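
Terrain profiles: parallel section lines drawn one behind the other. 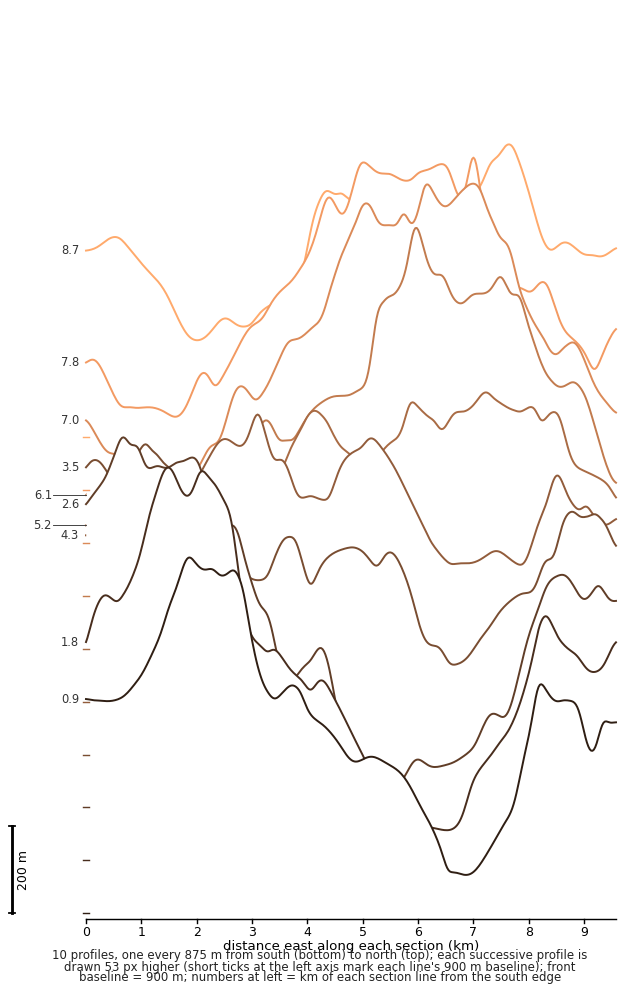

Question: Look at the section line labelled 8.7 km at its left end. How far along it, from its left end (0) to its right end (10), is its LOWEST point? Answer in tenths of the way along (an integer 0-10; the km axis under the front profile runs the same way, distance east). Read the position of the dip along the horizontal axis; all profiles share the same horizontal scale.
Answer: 2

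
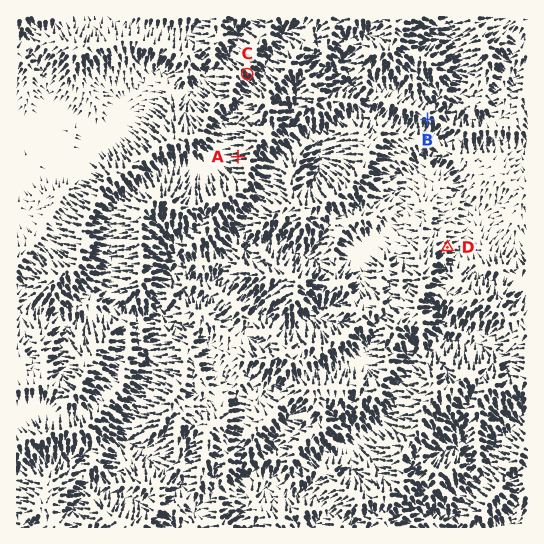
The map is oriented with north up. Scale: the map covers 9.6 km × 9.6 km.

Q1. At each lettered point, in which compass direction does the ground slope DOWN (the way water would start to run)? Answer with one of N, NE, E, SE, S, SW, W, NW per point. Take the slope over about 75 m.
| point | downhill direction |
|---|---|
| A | W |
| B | S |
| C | SE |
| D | E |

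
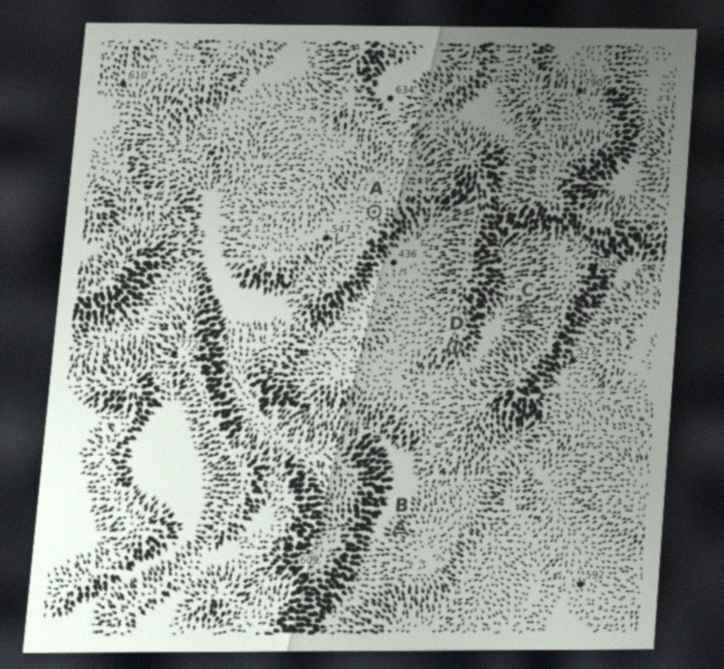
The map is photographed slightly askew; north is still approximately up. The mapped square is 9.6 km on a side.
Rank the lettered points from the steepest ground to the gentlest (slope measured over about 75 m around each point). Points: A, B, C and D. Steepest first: C B D A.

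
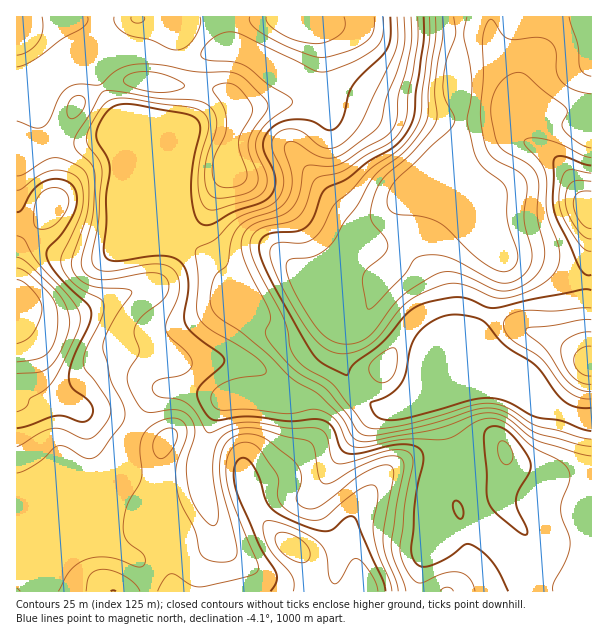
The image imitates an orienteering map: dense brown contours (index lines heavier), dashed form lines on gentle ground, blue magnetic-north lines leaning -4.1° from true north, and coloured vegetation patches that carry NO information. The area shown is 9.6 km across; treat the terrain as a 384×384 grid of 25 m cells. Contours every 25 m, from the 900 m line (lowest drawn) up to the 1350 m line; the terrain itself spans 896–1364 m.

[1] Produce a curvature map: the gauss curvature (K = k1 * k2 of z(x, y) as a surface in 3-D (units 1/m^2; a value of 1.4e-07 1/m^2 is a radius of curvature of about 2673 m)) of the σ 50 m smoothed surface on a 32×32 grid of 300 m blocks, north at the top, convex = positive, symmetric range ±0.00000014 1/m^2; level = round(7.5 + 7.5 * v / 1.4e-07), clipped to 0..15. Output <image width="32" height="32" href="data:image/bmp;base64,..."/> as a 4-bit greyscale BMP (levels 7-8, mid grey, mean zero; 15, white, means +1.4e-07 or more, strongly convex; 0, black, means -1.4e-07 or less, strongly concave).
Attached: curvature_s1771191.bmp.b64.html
<image width="32" height="32" href="data:image/bmp;base64,Qk12AgAAAAAAAHYAAAAoAAAAIAAAACAAAAABAAQAAAAAAAACAAATCwAAEwsAABAAAAAAAAAAAAAAABEREQAiIiIAMzMzAERERABVVVUAZmZmAHd3dwCIiIgAmZmZAKqqqgC7u7sAzMzMAN3d3QDu7u4A////AHd3nGWHd4d1V46xDKd3d4h4doeZZ3iHZWd2erhXd3iHeHd3d3d4d/90dXqpZ4eId4iHh4iJZ3R7Q4V3eHeHiHeIiHeJh5dwTceHeIeHd3eId4h3d2iXt4l3iIiHh3eHd3d3d4VIadh4dmrZd3hnd4eHh2d4WWnod3QF/SaInTZ1aad4avoD+1a7S4YDVs83eJdapyPdFGd4jHzLd2v7uViHaKh4UK5nmTWFd4hyAIcyhVd4iYR5h2SVZpV4d3eHW4dYd3eIhnl4lhj4eIh3qK+KmZd3iHeHd1Z4dZiIdnNbiJd4h2d4ZnaLvXSIiF2VeImGVodmmXmYd3d6p3YJl3erhDNpt4l4iYiIdoipSFZ2x3y3jNZ3Z4mHeHh2d8+FZSZIqodTdlioZ3h3dmiKlmM1Z3qHdWRdx3Z4d3d4eIdyNodWeHZVamV3doh3eHd1f0/9eYh2VXlVeHaod3h3dc9N+Xl4dozdhnhXuIiHiaiKpEZyeHavyXQ2Z4d4d2ijJoY0dnh3iSnYfZaWeHaIZGx3McmHjZIY+3uW3FV3h3Z6iH+fx3yEtxRYh4tSZpd3d3hvAIuEF6dWd3d2e4iZh3d3ZVP/hVqYiGZ3d4mIZ3eJZ3d2VkWXV3hnd2d6iHeIiLd3d2iZmYeJiIqYhWd3iIeHaVT1mVQouniLmIZneId4"/>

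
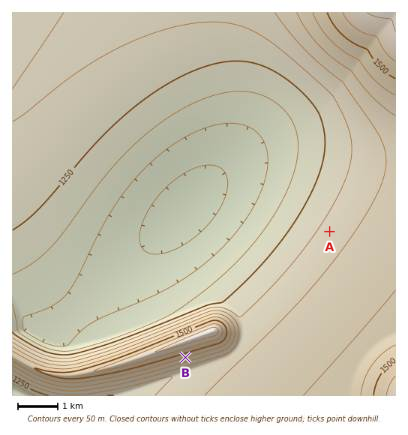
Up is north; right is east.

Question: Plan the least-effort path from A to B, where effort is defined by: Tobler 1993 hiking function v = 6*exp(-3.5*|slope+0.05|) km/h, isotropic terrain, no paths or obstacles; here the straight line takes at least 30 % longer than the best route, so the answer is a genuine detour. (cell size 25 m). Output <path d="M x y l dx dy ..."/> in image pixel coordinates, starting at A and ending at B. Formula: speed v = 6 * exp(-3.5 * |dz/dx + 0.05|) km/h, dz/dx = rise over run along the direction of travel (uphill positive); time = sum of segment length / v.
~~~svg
<path d="M330 232l-22 42-78 78-10 6-34 0"/>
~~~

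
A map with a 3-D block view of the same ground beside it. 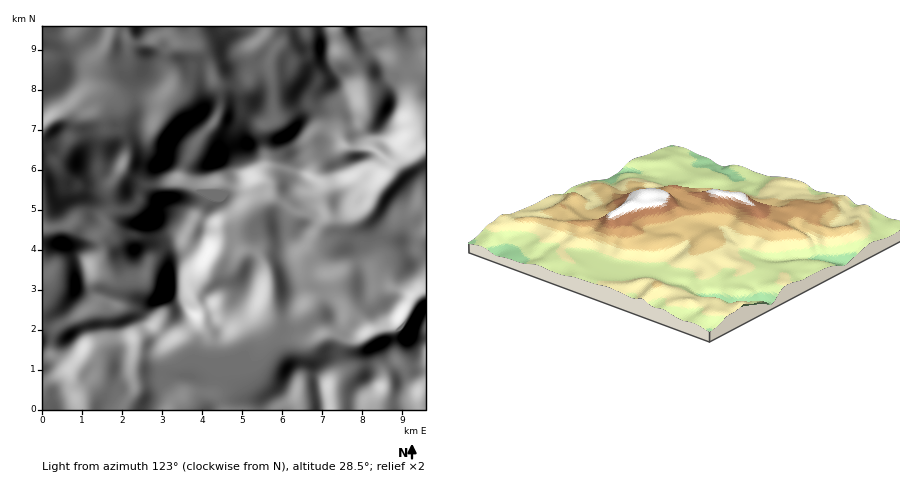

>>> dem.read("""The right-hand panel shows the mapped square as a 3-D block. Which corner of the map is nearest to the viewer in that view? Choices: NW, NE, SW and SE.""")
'SE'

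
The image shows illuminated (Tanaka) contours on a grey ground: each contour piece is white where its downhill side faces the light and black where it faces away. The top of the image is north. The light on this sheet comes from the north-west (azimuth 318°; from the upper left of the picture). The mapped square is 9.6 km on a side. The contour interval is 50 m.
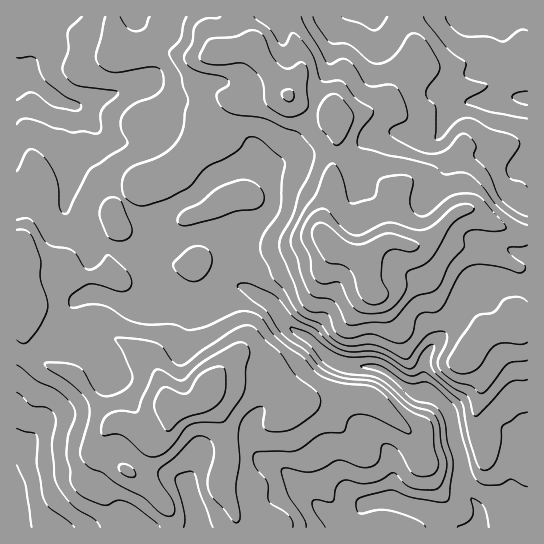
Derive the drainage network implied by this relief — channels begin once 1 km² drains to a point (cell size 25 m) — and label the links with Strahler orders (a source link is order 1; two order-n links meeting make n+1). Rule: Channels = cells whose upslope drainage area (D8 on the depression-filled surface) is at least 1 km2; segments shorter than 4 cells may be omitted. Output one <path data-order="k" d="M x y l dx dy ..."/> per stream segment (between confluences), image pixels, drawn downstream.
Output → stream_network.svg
<path data-order="1" d="M73 527l-15 0"/><path data-order="3" d="M479 527l6 0"/><path data-order="2" d="M367 503l3 0 1-1 6 0 1-1 15 0"/><path data-order="2" d="M393 501l9 2 1 2 3 0 1 1 3 0 1 1 4 0 6 3 8 1 10 6 8 6 10 4 22 0"/><path data-order="1" d="M349 490l13 13 5 0"/><path data-order="1" d="M193 470l-4 9 0 14 5 13 1 9 2 2 0 10"/><path data-order="1" d="M390 454l1 1 0 6 2 1 0 39"/><path data-order="1" d="M27 442l-5 5-3 7-2 3 0 70"/><path data-order="1" d="M251 422l-2 7 0 12 4 8 14 14 7 2 7 4 46 46 11 6 11 0 4-3 14-15"/><path data-order="1" d="M517 410l6 7 3 5 0 19-11 10-2 7 0 8-2 1 0 23 4 7 2 8 1 1 0 13-1 2 0 6-2 0"/><path data-order="3" d="M437 399l9 8 5 7 0 7 2 1 1 15 3 5 0 4 4 9 0 7 1 1 0 19 5 12 8 8 4 7 0 18"/><path data-order="1" d="M102 369l-4-8-12-12-15-4-5-3-7-8 0-8 3-5 8-12 4-4 0-2 4-4 9-4 15 0 27 11 21 0 5-4 18 0 5-3"/><path data-order="2" d="M431 347l-2 3-4 9 0 28 12 12"/><path data-order="1" d="M423 318l8 13 0 16"/><path data-order="2" d="M178 299l27 0 6-2 14-10 4 0 1-1 8 0"/><path data-order="1" d="M465 299l0 3-3 4-3 9-5 8-21 22-2 2"/><path data-order="2" d="M238 286l4 0 3 1 16 11 6 3 11 10 7 11 8 8 16 8 20 20 4 3 5 1 4 3 4 0 1 1 24 0 6 3 2 0 12 6 16 14 6 2 2 0 6 6 16 2"/><path data-order="1" d="M66 210l0-11 4-9 1-11 2-1 0-72"/><path data-order="1" d="M190 198l-11 4-8 5-20 19 0 7-9 18 0 11 1 1 0 3 4 5 4 8 0 3 4 8 3 3 0 2 1 2 12 0 3 2 4 0"/><path data-order="1" d="M441 182l5-13 12-12 27 0 16 8 20 0 1-2 5 0 0-2"/><path data-order="1" d="M355 178l0-3-2-5 0-15 20-20 2-1 7 0 1-1 19 0 20 8 11 0 8-7 2-9 6-10 10-10 3-2 3 0 1-1 25 0 6-3 4 0 1-1 25 0"/><path data-order="1" d="M274 167l0 35-1 1 0 4-2 3-12 12-18 8-10 9 0 6-1 1 0 32 8 8"/><path data-order="1" d="M118 142l-3 0-5-3-35-33-2 0"/><path data-order="3" d="M71 105l-6-2-8-4-8-8-4-1-12-11-6-2-6 0-2-2-2 0 0-2"/><path data-order="2" d="M142 83l-11 3-16 8-4 0-1 1-4 0-1 2-7 1-13 7-14 0"/><path data-order="1" d="M153 83l-11 0"/><path data-order="1" d="M479 71l3 0 7-4 9-9 1-3 0-4 2-1 0-23 1-1 0-9"/><path data-order="1" d="M339 21l4-4 30 0"/><path data-order="1" d="M477 17l25 0"/>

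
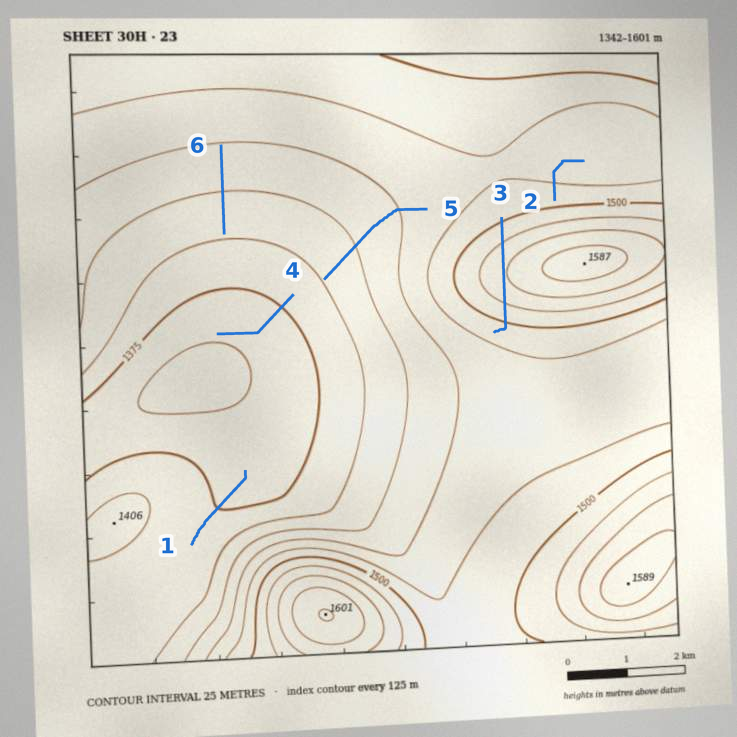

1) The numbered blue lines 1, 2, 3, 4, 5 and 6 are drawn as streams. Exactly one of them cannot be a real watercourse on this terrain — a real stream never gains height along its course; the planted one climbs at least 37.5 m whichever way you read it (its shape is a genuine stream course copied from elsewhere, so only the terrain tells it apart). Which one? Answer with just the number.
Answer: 3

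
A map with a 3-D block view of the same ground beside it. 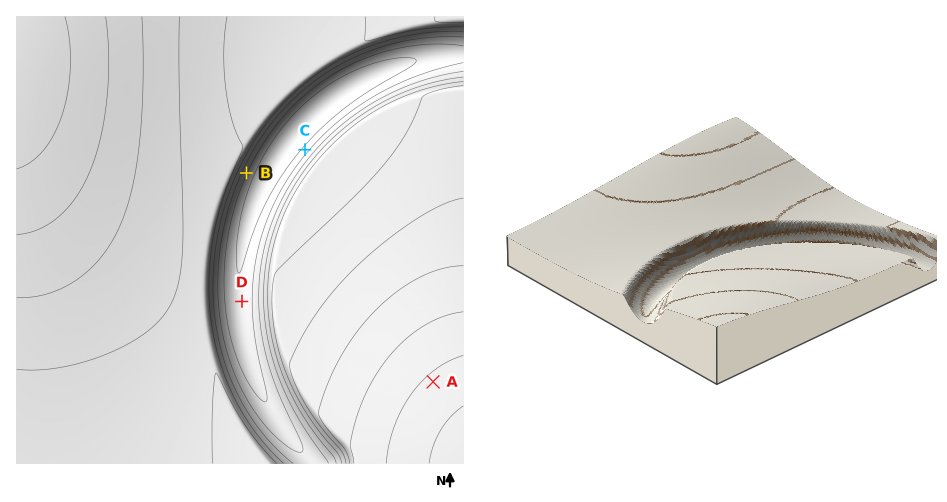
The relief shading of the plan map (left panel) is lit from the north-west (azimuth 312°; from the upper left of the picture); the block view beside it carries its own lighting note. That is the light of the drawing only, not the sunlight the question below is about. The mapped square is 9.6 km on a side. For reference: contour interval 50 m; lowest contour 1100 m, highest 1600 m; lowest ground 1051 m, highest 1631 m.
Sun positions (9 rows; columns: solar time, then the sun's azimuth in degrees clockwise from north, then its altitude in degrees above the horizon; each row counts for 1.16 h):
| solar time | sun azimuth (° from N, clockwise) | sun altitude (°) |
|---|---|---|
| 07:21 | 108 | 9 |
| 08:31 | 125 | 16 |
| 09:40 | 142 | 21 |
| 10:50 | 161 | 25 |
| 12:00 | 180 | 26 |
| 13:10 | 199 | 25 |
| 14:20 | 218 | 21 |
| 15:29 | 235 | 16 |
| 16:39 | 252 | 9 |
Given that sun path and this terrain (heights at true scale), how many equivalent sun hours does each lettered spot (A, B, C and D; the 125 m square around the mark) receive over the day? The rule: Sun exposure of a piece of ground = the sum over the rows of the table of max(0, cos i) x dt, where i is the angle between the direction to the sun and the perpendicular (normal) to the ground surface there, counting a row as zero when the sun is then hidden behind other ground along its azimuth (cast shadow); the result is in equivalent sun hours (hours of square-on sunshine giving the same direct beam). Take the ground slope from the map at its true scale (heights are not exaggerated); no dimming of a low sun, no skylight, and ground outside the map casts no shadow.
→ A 3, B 4.2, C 1.9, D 2.8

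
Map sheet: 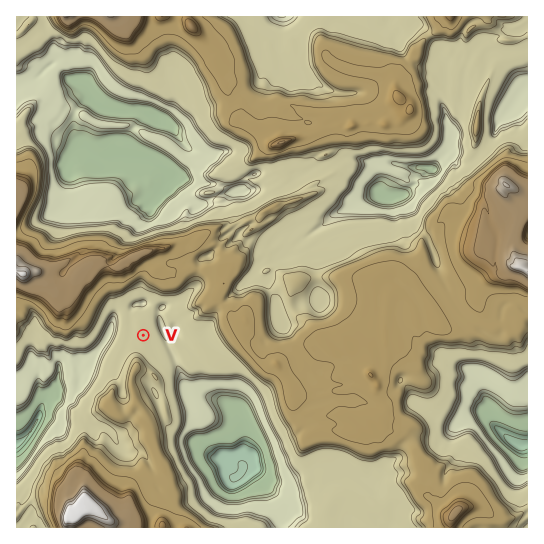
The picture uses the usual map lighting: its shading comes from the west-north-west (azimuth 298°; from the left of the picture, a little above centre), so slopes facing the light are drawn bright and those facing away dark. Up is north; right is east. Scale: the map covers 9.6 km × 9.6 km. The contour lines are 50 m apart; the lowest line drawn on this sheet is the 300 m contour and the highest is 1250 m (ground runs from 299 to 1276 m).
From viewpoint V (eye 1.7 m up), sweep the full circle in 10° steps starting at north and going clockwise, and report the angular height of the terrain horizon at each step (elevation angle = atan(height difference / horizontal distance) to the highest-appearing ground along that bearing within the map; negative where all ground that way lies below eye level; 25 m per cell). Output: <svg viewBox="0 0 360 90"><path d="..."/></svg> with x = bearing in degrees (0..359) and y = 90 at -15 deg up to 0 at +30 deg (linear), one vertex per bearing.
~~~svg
<svg viewBox="0 0 360 90"><path d="M0 36l10 5 10 1 10 1 10 6 10 0 10-3 10 3 10-1 10 1 10 2 10 2 10 2 10 5 10 0 10 0 10-6 10-3 10-6 10-9 10 4 10 8 10 12 10 1 10 0 10 0 10-1 10-10 10-5 10-8 10-2 10 0 10 0 10 1 10-3 10 1"/></svg>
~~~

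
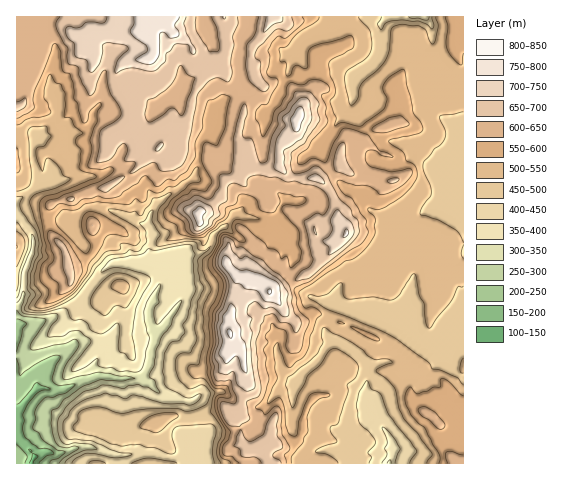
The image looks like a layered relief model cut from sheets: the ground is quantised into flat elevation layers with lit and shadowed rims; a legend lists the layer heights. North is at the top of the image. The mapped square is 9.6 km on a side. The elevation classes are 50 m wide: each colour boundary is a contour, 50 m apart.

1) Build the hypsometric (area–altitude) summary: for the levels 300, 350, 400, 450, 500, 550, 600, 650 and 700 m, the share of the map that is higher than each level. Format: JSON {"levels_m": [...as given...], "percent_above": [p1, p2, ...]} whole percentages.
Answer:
{"levels_m": [300, 350, 400, 450, 500, 550, 600, 650, 700], "percent_above": [97, 95, 89, 83, 69, 47, 34, 18, 6]}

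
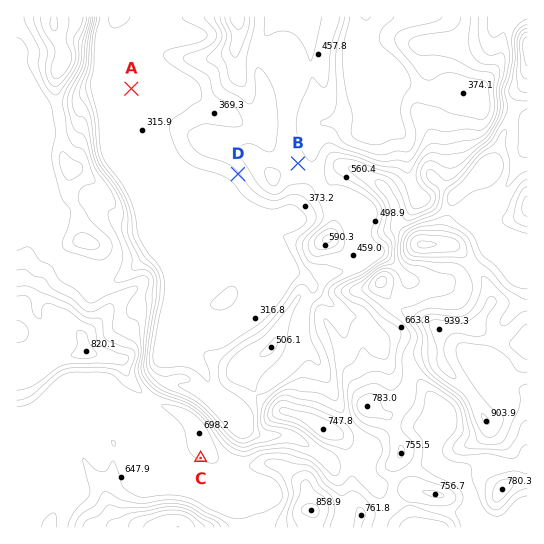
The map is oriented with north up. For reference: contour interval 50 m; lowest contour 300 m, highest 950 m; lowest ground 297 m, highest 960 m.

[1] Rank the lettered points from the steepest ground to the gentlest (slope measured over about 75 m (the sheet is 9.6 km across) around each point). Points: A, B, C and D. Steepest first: D C B A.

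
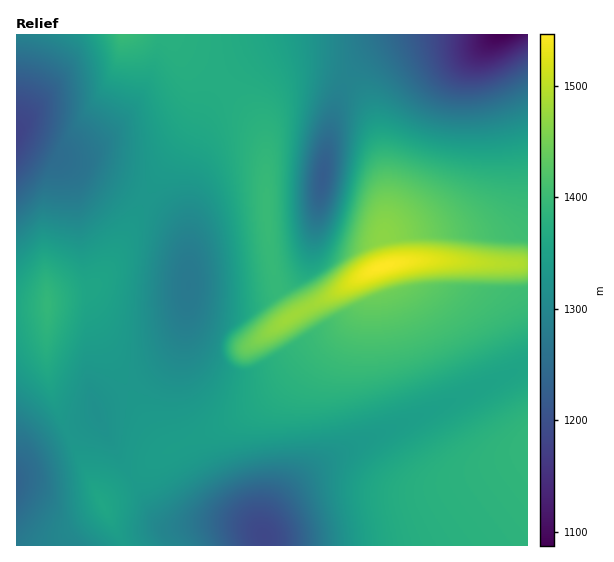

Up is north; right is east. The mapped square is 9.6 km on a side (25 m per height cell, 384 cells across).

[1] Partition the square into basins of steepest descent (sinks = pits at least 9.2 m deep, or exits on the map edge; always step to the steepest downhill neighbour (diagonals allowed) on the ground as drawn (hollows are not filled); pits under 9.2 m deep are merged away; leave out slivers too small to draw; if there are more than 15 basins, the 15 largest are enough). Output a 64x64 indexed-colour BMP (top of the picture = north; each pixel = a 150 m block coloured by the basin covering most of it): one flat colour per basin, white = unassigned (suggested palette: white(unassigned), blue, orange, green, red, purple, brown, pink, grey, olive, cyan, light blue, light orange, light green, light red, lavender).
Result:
<image width="64" height="64" href="data:image/bmp;base64,Qk12CAAAAAAAAHYAAAAoAAAAQAAAAEAAAAABAAQAAAAAAAAIAAATCwAAEwsAABAAAAAAAAAA////ALR3HwAOf/8ALKAsACgn1gC9Z5QAS1aMAMJ34wB/f38AIr28AM++FwDox64AeLv/AIrfmACWmP8A1bDFAGZmZmZmZmERERERERERERERERERERERERERERERERERZmZmZmZmYRERERERERERERERERERERERERERERERERFmZmZmZmYREREREREREREREREREREREREREREREREREWZmZmZmZhERERERERERERERERERERERERERERERERERZmZmZmZhERERERERERERERERERERERERERERERERERFmZmZmZmEREREREREREREREREREREREREREREREREREWZmZmZmdxERERERERERERERERERERERERERERERERERZmZmZmZ3cRERERERERERERERERERERERERERERERERFmZmZmZ3d3cREREREREREREREREREREREREREREREREWZmZmZnd3d3ERERERERERERERERERERERERERERERERZmZmZnd3d3dxERERERERERERERERERERERERERERERFmZmZmd3d3d3cREREREREREREREREREREREREREREREWZmZmd3d3d3dyIRERERERERERERERERERERERERERERZmZmZ3d3d3d3IiIRERERERERERERERERERERERERERFmZmZ3d3d3d3IiIiIhEREREREREREREREREREREREREWZmZnd3d3d3ciIiIiIhERERERERERERERERERERERERZmZnd3d3d3ciIiIiIiIhERERERERERERERERERERERFmZmd3d3d3ciIiIiIiIiIREREREREREREREREREREREWZmZ3d3d3dyIiIiIiIiIiIRERERERERERERERERERERZmZ3d3d3dyIiIiIiIiIiIiERERERERERERERERERERFmZnd3d3d3IiIiIiIiIiIiIhEREREREREREREREREREWZmd3d3d3IiIiIiIiIiIiIiIRERERERERERERERERERZmZ3d3d3ciIiIiIiIiIiIiIiERERERERERERERERERFmZnd3d3ciIiIiIiIiIiIiIiIhEREREREREREREREREWZmd3d3ciIiIiIiIiIiIiIiIiIRERERERERERERERERZmZ3d3dyIiIiIiIiIiIiIiIiIiERERERERERERERERFmZnd3dyIiIiIiIiIiIiIiIiIiIhEREREREREREREREWZmd3d3IiIiIiIiIiIiIiIiIiIiIRERERERERERERERZmZ3d3IiIiIiIiIiIiIiIiIiIiIiERERERERERERERFmZnd3ciIiIiIiIiIiIiIiIlUiIiIREREREREREREREUREIiIiIiIiIiIiIiIiIiIiVVUiIhERERERERERERERREREIiIiIiIiIiIiIiIiIiVVVVUiERERERERERERERFERERERCIiIiIiIiIiIiIiJVVVVVIREREREREREREREUREREREQiIiIiIiIiIiIiJVVVVVVVERERERERERERERRERERERCIiIiIiIiIiIiIlVVVVVVVVERERERERERERFEREREREQiIiIiIiIiIiIiVVVVVVVVVTMRERERETMzM0RERERERCIiIiIiIiIiIiJVVVVVVVVVMzMzMzMzMzMzREREREREQiIiIiIiIiIiIlVVVVVVVVUzMzMzMzMzMzNERERERERCIiIiIiIiIiIiVVVVVVVVVTMzMzMzMzMzM0REREREREQiIiIiIiIiIiJVVVVVVVVVMzMzMzMzMzMzREREREREREIiIiIiIiIiJVVVVVVVVVUzMzMzMzMzMzNEREREREREQiIiIiIiIiIlVVVVVVVVVTMzMzMzMzMzM0REREREREREIiIiIiIiIiVVVVVVVVVVMzMzMzMzMzMzREREREREREQiIiIiIiIiJVVVVVVVVVUzMzMzMzMzMzNEREREREREREIiIiIiIiIlVVVVVVVVVTMzMzMzMzMzM0REREREREREQiIiIiIiIiVVVVVVVVVVMzMzMzMzMzMzREREREREREREIiIiIiIiJVVVVVVVVVUzMzMzMzMzMzNERERERERERERCIiIiIiIlVVVVVVVVVTMzMzMzMzMzM0REREREREREREIiIiIiIiVVVVVVVVVVMzMzMzMzMzMzRERERERERERERCIiIiIiJVVVVVVVVVUzMzMzMzMzMzNEREREREREREREQiIiIiIlVVVVVVVVVTMzMzMzMzMzM0RERERERERERERCIiIiIiVVVVVVVVVTMzMzMzMzMzMzREREREREREREREQiIiIiJVVVVVVVVVMzMzMzMzMzMzNERERERERERERERCIiIiI1VVVVVVVVUzMzMzMzMzMzM0REREREREREREREQiIiIzVVVVVVVVUzMzMzMzMzMzMzRERERERERERERERCIiIzNVVVVVVVVTMzMzMzMzMzMzNEREREREREREREREIiIzM1VVVVVVVTMzMzMzMzMzMzM0REREREREREREREIiIzMzNVVVVVVTMzMzMzMzMzMzMzREREREREREREREQiIzMzMzVVVVVTMzMzMzMzMzMzMzNEREREREREREREQiIzMzMzMzMzMzMzMzMzMzMzMzMzM0RERERERERERERCMzMzMzMzMzMzMzMzMzMzMzMzMzMzRERERERERERERCMzMzMzMzMzMzMzMzMzMzMzMzMzMzNEREREREREREREMzMzMzMzMzMzMzMzMzMzMzMzMzMzM0REREREREREREMzMzMzMzMzMzMzMzMzMzMzMzMzMzMz"/>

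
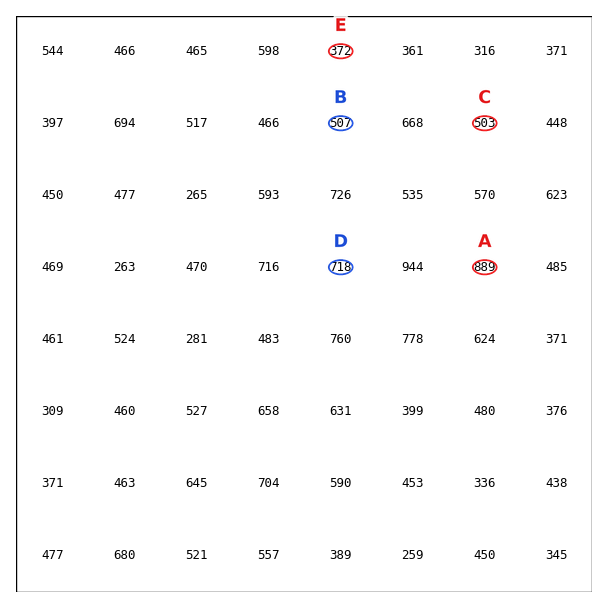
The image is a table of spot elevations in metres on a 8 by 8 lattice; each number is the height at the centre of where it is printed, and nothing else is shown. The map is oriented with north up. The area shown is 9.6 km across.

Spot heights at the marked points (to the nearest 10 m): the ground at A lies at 890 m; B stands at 510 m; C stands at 500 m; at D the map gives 720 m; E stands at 370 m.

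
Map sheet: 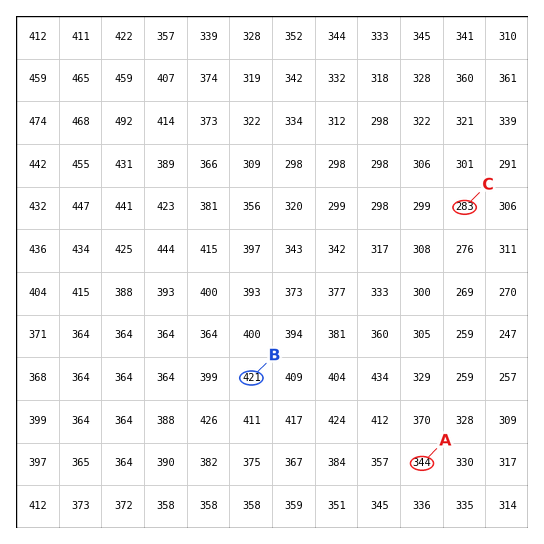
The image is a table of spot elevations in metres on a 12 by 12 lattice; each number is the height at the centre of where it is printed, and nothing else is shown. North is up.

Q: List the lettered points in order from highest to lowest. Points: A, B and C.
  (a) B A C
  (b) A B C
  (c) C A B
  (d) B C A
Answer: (a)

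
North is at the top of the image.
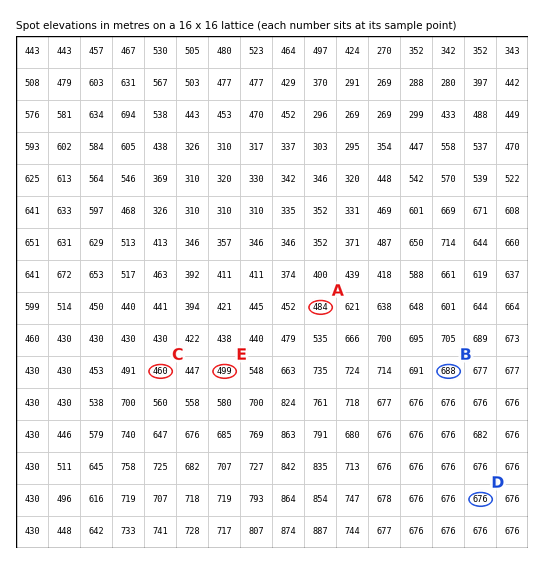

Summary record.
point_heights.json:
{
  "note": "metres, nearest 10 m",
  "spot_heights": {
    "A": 480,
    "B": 690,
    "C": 460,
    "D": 680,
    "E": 500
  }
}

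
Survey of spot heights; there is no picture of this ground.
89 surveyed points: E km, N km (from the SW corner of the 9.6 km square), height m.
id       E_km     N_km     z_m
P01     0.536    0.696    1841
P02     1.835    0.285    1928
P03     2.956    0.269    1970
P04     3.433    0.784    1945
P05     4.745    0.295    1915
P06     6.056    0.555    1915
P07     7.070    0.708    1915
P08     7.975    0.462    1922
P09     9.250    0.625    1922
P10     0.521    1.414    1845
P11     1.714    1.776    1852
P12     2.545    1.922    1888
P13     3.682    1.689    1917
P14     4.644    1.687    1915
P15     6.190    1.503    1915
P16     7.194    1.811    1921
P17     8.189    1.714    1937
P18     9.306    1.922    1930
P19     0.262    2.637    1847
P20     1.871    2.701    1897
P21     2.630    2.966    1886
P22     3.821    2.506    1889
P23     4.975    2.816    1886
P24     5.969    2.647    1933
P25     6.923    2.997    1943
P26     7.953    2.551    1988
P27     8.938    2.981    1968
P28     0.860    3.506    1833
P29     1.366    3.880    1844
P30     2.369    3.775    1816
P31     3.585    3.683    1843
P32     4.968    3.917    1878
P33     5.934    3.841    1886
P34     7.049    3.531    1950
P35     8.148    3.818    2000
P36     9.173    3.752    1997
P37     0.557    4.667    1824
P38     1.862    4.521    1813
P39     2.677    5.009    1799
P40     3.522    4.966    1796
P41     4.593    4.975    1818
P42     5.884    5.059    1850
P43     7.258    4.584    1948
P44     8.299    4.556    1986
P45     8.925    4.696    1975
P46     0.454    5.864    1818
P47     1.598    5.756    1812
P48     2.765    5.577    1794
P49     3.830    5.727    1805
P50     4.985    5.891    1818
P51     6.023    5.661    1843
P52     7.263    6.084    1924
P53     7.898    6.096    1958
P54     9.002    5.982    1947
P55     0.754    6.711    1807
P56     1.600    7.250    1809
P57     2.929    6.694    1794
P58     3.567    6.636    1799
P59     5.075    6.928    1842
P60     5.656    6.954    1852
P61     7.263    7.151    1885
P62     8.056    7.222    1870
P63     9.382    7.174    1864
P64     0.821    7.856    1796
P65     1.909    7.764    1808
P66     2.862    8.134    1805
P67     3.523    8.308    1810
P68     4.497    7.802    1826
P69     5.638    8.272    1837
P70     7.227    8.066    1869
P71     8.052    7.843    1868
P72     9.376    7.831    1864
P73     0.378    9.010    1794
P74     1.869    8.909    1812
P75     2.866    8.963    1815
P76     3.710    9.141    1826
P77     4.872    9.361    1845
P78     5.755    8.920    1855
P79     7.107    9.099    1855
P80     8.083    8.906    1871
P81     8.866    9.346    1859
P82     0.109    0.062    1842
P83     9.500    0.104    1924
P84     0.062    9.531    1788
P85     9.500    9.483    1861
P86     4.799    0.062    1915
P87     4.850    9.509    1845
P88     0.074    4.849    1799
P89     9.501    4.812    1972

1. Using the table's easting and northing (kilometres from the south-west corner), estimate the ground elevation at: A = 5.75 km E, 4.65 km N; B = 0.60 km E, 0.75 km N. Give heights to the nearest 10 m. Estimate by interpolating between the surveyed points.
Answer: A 1860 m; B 1840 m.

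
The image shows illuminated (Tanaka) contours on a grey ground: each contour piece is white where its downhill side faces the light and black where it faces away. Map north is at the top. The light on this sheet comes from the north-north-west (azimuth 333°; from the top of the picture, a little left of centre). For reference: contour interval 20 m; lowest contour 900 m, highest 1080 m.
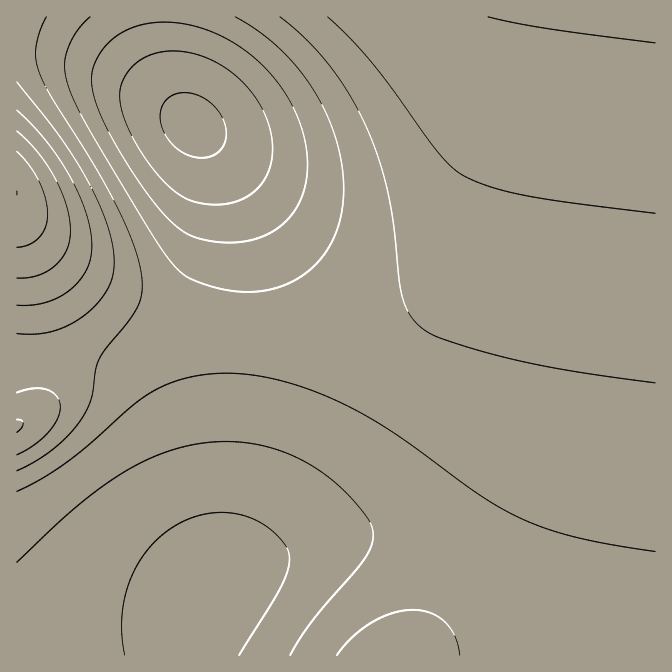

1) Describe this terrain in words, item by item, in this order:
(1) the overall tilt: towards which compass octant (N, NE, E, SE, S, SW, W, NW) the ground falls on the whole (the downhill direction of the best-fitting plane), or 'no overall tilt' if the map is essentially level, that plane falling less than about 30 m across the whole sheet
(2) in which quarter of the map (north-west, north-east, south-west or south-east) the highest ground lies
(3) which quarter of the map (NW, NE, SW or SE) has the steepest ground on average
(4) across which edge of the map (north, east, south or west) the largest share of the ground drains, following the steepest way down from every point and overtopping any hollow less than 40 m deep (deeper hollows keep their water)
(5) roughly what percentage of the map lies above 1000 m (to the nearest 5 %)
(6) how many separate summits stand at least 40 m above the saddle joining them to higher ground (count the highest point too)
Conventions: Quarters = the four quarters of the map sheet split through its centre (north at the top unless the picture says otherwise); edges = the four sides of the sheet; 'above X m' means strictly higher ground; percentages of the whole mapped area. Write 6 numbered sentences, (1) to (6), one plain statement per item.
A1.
(1) The general tilt is down to the south-west (the land rises towards the north-east).
(2) The highest point lies in the north-west quarter of the map.
(3) The steepest ground, on average, is in the north-west quarter.
(4) Most of the ground drains across the southern edge.
(5) Ground above 1000 m makes up about 15 % of the sheet.
(6) 2 summits rise at least 40 m above their surroundings.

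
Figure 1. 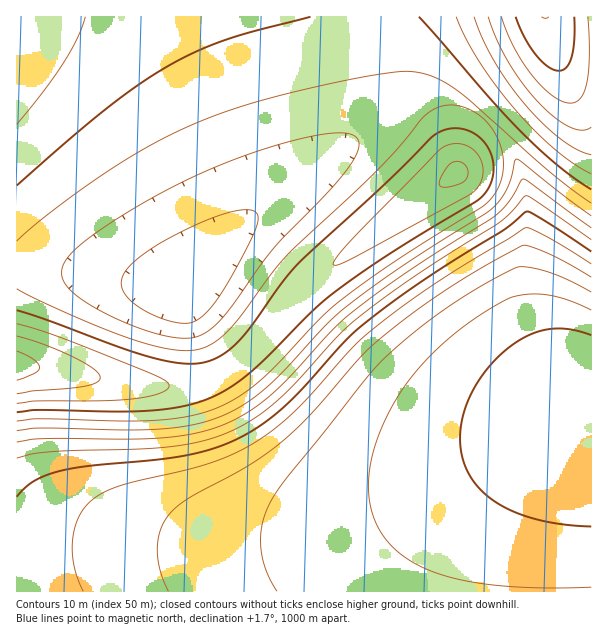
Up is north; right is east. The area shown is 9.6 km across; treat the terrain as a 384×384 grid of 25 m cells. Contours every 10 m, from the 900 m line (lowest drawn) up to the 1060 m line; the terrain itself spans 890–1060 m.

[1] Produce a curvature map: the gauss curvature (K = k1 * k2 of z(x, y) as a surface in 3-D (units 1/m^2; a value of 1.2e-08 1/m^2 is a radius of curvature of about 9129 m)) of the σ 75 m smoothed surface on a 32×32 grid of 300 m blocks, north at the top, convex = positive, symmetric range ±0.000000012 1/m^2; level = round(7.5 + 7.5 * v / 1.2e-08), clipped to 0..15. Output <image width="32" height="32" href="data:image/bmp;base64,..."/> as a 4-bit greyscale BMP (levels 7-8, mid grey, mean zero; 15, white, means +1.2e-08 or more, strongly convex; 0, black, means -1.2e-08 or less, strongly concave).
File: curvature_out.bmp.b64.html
<image width="32" height="32" href="data:image/bmp;base64,Qk12AgAAAAAAAHYAAAAoAAAAIAAAACAAAAABAAQAAAAAAAACAAATCwAAEwsAABAAAAAAAAAAAAAAABEREQAiIiIAMzMzAERERABVVVUAZmZmAHd3dwCIiIgAmZmZAKqqqgC7u7sAzMzMAN3d3QDu7u4A////AIiIiIiIiIiIiId3d3d3d3iIiIiIiIiIiId3d3d3d3eIiIiIiIiIiIh3d3d3d3eIiIiIiIiIiIh3d3d3d3d4iIiIiIiId3d3d3d3d3d3iIiIiIiId3d3d3d3d3d3eIiIiIiId3d3d3d3d3d3d4iIiIiIiHd3d3d3d3d3d3iIiIiIiIh3d3d3d3d3d3eIiIiIiIiIiIiIiHd3d3iIiIiIiIh3d4iIiJmId3d4iIiIiIiId3d3d3d4iId3iIiIiIiIiIiHd3d2ZniIeIiIiIiIiIiIiHd3d3Z3iHiIiIiIiIiIiHeIiImXd3d3iIiIiIiIiHd3iIiKmHd3d3iIiIiIiIh3d4iIiYiIiHd3iIiIiIiId3eIiIiId4iHd3iIiIiIiIiIiIiIh3d4h3d3eIiIiIiIiIiIiId3d4h3d3eId4h3iIiHd4iId3d3d3d3eHaHeHd3d3d4iHeIeId3d4mGd3h3d3d3d4iIiIiId3evpVeId3d3d3d3iIiIiIh4/5JniHd3d3d3d3iIiIiIeLlheIh3d3d3d3d3eIiIiHZ2JniId3d3d3d3d3d4iId2ZmeIiHd3d3d3d3d3d3d3d4h3iIh3d3d3d3d3d3d3eIh3eIiId3d3d3d3d3d3d3d3d3iIiHd3d3d3d3d3h3d3d3d4iIh3d3d3d3d3eIh3d3d3eIiI"/>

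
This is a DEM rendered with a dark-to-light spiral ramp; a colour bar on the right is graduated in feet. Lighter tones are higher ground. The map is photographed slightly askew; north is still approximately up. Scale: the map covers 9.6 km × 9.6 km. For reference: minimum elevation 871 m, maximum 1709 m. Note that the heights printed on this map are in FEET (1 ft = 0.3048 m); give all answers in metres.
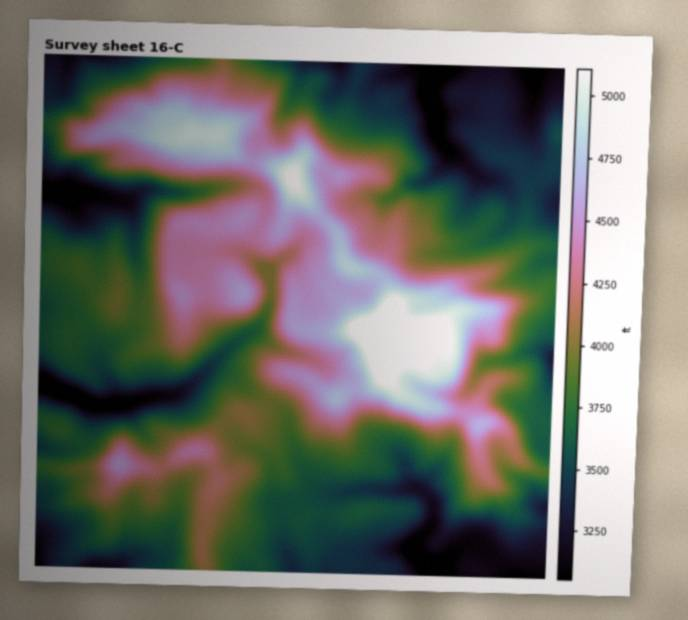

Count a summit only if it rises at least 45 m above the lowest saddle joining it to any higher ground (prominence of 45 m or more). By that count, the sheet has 7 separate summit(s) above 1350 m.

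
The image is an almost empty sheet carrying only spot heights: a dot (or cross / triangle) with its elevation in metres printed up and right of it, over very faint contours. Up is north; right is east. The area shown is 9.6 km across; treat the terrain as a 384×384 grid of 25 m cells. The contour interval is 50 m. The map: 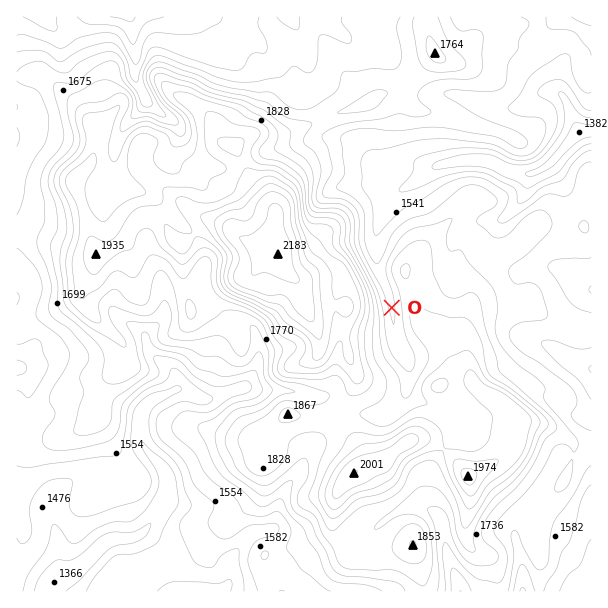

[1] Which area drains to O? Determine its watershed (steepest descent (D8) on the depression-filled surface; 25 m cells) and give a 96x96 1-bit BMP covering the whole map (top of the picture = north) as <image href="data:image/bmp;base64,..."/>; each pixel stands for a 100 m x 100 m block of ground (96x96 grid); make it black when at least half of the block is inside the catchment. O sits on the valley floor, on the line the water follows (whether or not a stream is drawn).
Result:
<image width="96" height="96" href="data:image/bmp;base64,Qk2+BAAAAAAAAD4AAAAoAAAAYAAAAGAAAAABAAEAAAAAAIAEAAATCwAAEwsAAAIAAAAAAAAA////AAAAAAAAAAAAAAAAAAAAAAAAAAAAAAAAAAAAAAAAAAAAAAAAAAAAAAAAAAAAAAAAAAAAAAAAAAAAAAAAAAAAAAAAAAAAAAAAAAAAAAAAAAAAAAAAAAAAAAAAAAAAAAAAAAAAAAAAAAAAAAAAAAAAAAAAAAAAAAAAAAAAAAAAAAAAAAAAAAAAAAAAAAAAAAAAAAAAAAAAAAAAAAAAAAAAAAAAAAAAAAAAAAAAAAAAAAAAAAAAAAAAAAAAAAAAAAAAAAAAAAAAAAAAAAAAAAAAAAAAAAAAAAAAAAAAAAAAAAAAAAAAAAAAAAAAAAAAAAAAAAAAAAAAAAAAAAAAAAAcAAAAAAAAAAAAMAA/AAAAAAAAAAAAPAB/gAAAAAAAAAAAPgD/wAAAAAAAAAAAf4P/4AAAAAAAAAAA////4AAAAAAAAAAB////4AAAAAAAAAAD////4AAAAAAAAAAH////4AAAAAAAAAAH////4AAAAAAAAAAH////wAAAAAAAAAAD////gAAAAAAAAAAB////AAAAAAAAAAAA///8AAAAAAAAAAAAf//4AAAAAAAAAAAAf/8AAAAAAAAAAAAAf/+AAAAAAAAAAAAA//+AAAAAAAAAAAAA//+AAAAAAAAAAAAB//+AAAAAAAAAAAAB//8AAAAAAAAAAAAB//4AAAAAAAAAAAAB//4AAAAAAAAAAAAB//wAAAAAAAAAAAAB//AAAAAAAAAAAAAB/+AAAAAAAAAAAAAB/+AAAAAAAAAAAAAAAcAAAAAAAAAAAAAAAAAAAAAAAAAAAAAAAAAAAAAAAAAAAAAAAAAAAAAAAAAAAAAAAAAAAAAAAAAAAAAAAAAAAAAAAAAAAAAAAAAAAAAAAAAAAAAAAAAAAAAAAAAAAAAAAAAAAAAAAAAAAAAAAAAAAAAAAAAAAAAAAAAAAAAAAAAAAAAAAAAAAAAAAAAAAAAAAAAAAAAAAAAAAAAAAAAAAAAAAAAAAAAAAAAAAAAAAAAAAAAAAAAAAAAAAAAAAAAAAAAAAAAAAAAAAAAAAAAAAAAAAAAAAAAAAAAAAAAAAAAAAAAAAAAAAAAAAAAAAAAAAAAAAAAAAAAAAAAAAAAAAAAAAAAAAAAAAAAAAAAAAAAAAAAAAAAAAAAAAAAAAAAAAAAAAAAAAAAAAAAAAAAAAAAAAAAAAAAAAAAAAAAAAAAAAAAAAAAAAAAAAAAAAAAAAAAAAAAAAAAAAAAAAAAAAAAAAAAAAAAAAAAAAAAAAAAAAAAAAAAAAAAAAAAAAAAAAAAAAAAAAAAAAAAAAAAAAAAAAAAAAAAAAAAAAAAAAAAAAAAAAAAAAAAAAAAAAAAAAAAAAAAAAAAAAAAAAAAAAAAAAAAAAAAAAAAAAAAAAAAAAAAAAAAAAAAAAAAAAAAAAAAAAAAAAAAAAAAAAAAAAAAAAAAAAAAAAAAAAAAAAAAAAAAAAAAAAAAAAAAAAAAAAAAAAAAAAAAAAAAAAAAAAAAAAAAAAAAAAAAAAAAAAAAAAAAAAAAAAAAAAAAAAAAAAAAAAAA="/>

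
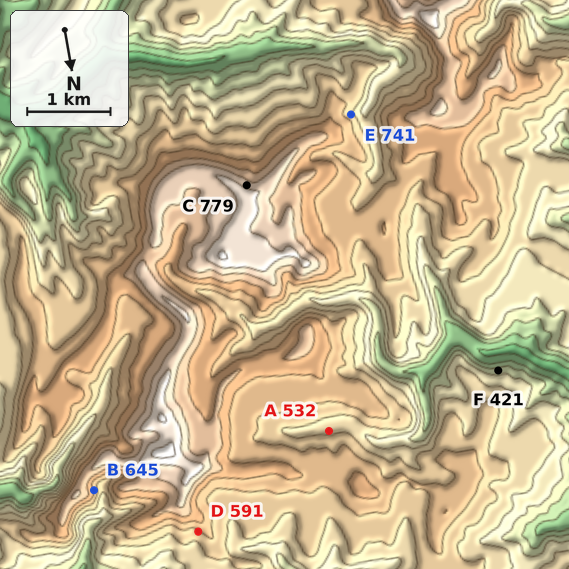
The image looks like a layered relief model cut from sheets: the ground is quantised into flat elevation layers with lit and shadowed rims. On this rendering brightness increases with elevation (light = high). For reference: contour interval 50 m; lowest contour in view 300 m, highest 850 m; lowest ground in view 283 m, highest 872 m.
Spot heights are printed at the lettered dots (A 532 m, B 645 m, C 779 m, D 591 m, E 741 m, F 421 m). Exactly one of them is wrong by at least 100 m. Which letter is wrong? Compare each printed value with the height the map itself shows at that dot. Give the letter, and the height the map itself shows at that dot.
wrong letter E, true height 566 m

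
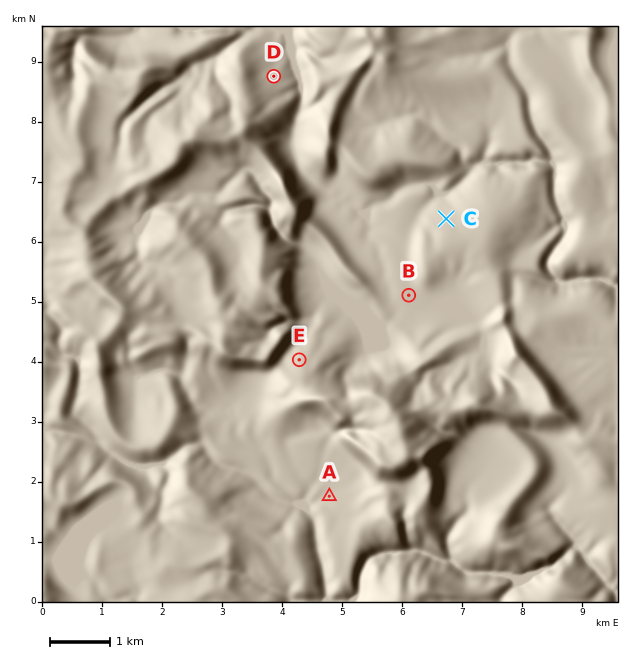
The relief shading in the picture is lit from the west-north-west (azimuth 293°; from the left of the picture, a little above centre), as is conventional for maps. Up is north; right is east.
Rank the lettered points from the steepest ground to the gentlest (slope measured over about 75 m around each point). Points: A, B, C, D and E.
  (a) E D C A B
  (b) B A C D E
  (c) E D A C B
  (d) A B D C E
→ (a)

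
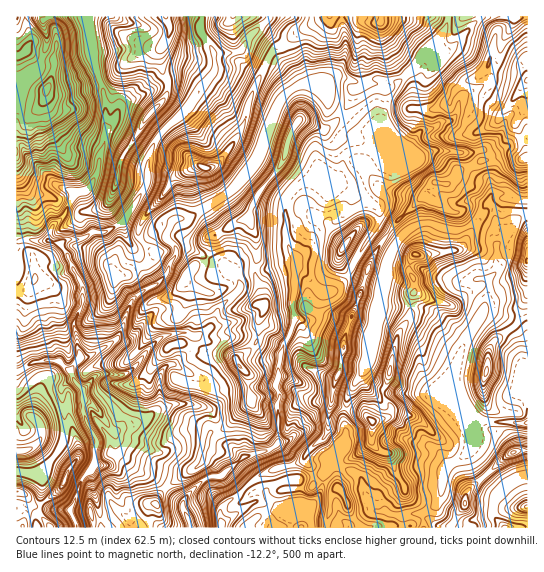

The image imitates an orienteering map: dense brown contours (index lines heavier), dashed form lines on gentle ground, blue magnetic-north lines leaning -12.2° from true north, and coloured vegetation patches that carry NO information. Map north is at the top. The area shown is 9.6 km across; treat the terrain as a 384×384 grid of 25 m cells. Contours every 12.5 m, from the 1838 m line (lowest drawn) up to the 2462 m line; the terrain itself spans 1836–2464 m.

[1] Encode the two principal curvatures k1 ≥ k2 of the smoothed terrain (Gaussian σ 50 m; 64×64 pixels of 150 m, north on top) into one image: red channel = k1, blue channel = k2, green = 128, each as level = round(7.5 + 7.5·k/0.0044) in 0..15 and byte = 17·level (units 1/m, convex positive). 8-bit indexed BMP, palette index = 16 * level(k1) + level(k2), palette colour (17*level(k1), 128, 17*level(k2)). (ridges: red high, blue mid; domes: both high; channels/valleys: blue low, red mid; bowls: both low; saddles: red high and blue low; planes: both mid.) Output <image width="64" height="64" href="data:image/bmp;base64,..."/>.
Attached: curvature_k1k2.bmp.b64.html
<image width="64" height="64" href="data:image/bmp;base64,Qk02FAAAAAAAADYEAAAoAAAAQAAAAEAAAAABAAgAAAAAAAAQAAATCwAAEwsAAAABAAAAAAAAAIAAABGAAAAigAAAM4AAAESAAABVgAAAZoAAAHeAAACIgAAAmYAAAKqAAAC7gAAAzIAAAN2AAADugAAA/4AAAACAEQARgBEAIoARADOAEQBEgBEAVYARAGaAEQB3gBEAiIARAJmAEQCqgBEAu4ARAMyAEQDdgBEA7oARAP+AEQAAgCIAEYAiACKAIgAzgCIARIAiAFWAIgBmgCIAd4AiAIiAIgCZgCIAqoAiALuAIgDMgCIA3YAiAO6AIgD/gCIAAIAzABGAMwAigDMAM4AzAESAMwBVgDMAZoAzAHeAMwCIgDMAmYAzAKqAMwC7gDMAzIAzAN2AMwDugDMA/4AzAACARAARgEQAIoBEADOARABEgEQAVYBEAGaARAB3gEQAiIBEAJmARACqgEQAu4BEAMyARADdgEQA7oBEAP+ARAAAgFUAEYBVACKAVQAzgFUARIBVAFWAVQBmgFUAd4BVAIiAVQCZgFUAqoBVALuAVQDMgFUA3YBVAO6AVQD/gFUAAIBmABGAZgAigGYAM4BmAESAZgBVgGYAZoBmAHeAZgCIgGYAmYBmAKqAZgC7gGYAzIBmAN2AZgDugGYA/4BmAACAdwARgHcAIoB3ADOAdwBEgHcAVYB3AGaAdwB3gHcAiIB3AJmAdwCqgHcAu4B3AMyAdwDdgHcA7oB3AP+AdwAAgIgAEYCIACKAiAAzgIgARICIAFWAiABmgIgAd4CIAIiAiACZgIgAqoCIALuAiADMgIgA3YCIAO6AiAD/gIgAAICZABGAmQAigJkAM4CZAESAmQBVgJkAZoCZAHeAmQCIgJkAmYCZAKqAmQC7gJkAzICZAN2AmQDugJkA/4CZAACAqgARgKoAIoCqADOAqgBEgKoAVYCqAGaAqgB3gKoAiICqAJmAqgCqgKoAu4CqAMyAqgDdgKoA7oCqAP+AqgAAgLsAEYC7ACKAuwAzgLsARIC7AFWAuwBmgLsAd4C7AIiAuwCZgLsAqoC7ALuAuwDMgLsA3YC7AO6AuwD/gLsAAIDMABGAzAAigMwAM4DMAESAzABVgMwAZoDMAHeAzACIgMwAmYDMAKqAzAC7gMwAzIDMAN2AzADugMwA/4DMAACA3QARgN0AIoDdADOA3QBEgN0AVYDdAGaA3QB3gN0AiIDdAJmA3QCqgN0Au4DdAMyA3QDdgN0A7oDdAP+A3QAAgO4AEYDuACKA7gAzgO4ARIDuAFWA7gBmgO4Ad4DuAIiA7gCZgO4AqoDuALuA7gDMgO4A3YDuAO6A7gD/gO4AAID/ABGA/wAigP8AM4D/AESA/wBVgP8AZoD/AHeA/wCIgP8AmYD/AKqA/wC7gP8AzID/AN2A/wDugP8A/4D/AKiodLfq2ceAdPaWh3eHiHeXhpaXqJJ2dJb5p3Z2h4iIl5eWqJWEyIeHdpenqKenqKe5tqa3uKiHlqiXl4V1hYWHl4bGlYWBkLj4hIeIh4eHh5fHloZxhnSn6Jenh3Z2h4d3d4Z2hbinhpamdnaGdoV1hYaXdnamtpWVdoWWl5eGdoeXtZFwUJDJ+IOYmIeHl5i5uHZjlYeEt9iHhqeXh4d2d3d3d3WXp4XJl3Z3h3aXhoaGhnaGl8jJlnaGl6e32YanptXmp6Rwt+aUuJaXl6e4uaZ1ZIOnlra52KeGh5iGhoZ2dYVzlqeGyIZ2h4eHh6emloeGdXW42HZ2doaGhqjZyZWD5vingMXFpsmFmIeHh5e1loaBk6i3lqbXp3aGhpiop6a4lZSouJd1dod2h4fJp3Z3h3V1qNiWdXZ2h4aGp5WEZHT4+XCwpZfJhoaGh3aGlre3l4CRt2Vll9e3h3aGhoeGp7iUqKmWhnaHhneWyKiGdnd2hqeo15Z1dnaHh4SFhnZzt/eFgGOXp5V2h4Z2d4eHp8i3gnBxc3WX2Nenh3Z1ZZWWdoaXhoZ2dneHt6eHl4d3doaWhpbXp3V1dnZ0hIV2hJX454Nwg4KVl4eHh4eHh5ioyMinlnGClZe46OjXtpe3l4aGhoV2h3eGlraGdoeHd3eGhnZ2lue2dXR1hpaFhISDp/nZkJSnpod3h4iYh4eHh5eol6enk4KDhYant8TIp3Z2d4a3l3aHl6iXl4Z3h4d3hoZ3dnWW99eXdejYqJaEdITn6ICluYeHh4eGhXV2dnaHp4eYmJV1g3Bwg3SGuOeWdYaGhbanqMfJyaiWh4eGh4eHd3d2dZbq+faHl8i4hYR1xseRcceHh3d3h5iYh3eHh5eXhnWHhpeYpmFjhIfI96eFdnV1t8iVhIWFdXZ2hpeYh4d3d3aEpqeXdnaXuJeEhsengJTHdoeHh4eHmJiHh4eYl5eHh4aHmKeDpYJyhab3l4V1dZfXhpZ1dYZ2h7iXh4eHh3eHhpWWh4Z1l7iXhZbHhIDXloaGh3Z2h4iXmIeHiJiWl4d3d5bIoMeWhXNk1siFdGSF14eGdZd2hreXdoeHd4eHl5eWhYWEmKioh4WXt3C2toWYh4d2dnaHh4iIl5iHhZeWhoe42HClp3aGhcjHdISWyMm3t6iGl8eXhneHh3eHhYWFhISEpamol4aGp5aAx3OXh4eGhoV1dYeYmIeGdXaHp6io2KiApriGh3Sn14Skt8mXhpept7enhYaHh4eHhZenp6eol4WXl4aHhqengpSGl4aFloaWdXWDgoJzdIV1hpeouaeEYKa4l6empvmkk5eol4anuaeGdYZ3h4eHhYa3loZ3h4d2hpaHh4W4p4GXl4aFhpiXqJWVhoaGl5eXl4Z2p7i42aFipqiXhob3hYKGp4SmxYNzdHV3d3eHh4WX14Z2d3eHdoeHh5d0t5NxlranyMi4l7iUlamouKenl4d2dra1lHSAtsmWdXV296ZydIaFuMaFlXZ2d3d3h4aFl+iGdYZ3d4aYiIiYqJWAt4Gl17alx7eohJS5qJeHh3d2dXW3qKeGcISTg3WGltjndIJ1hqbouIV2d3eHh3eGhZf4l4WGh3dzlqiouahypNqmg4KSgYG3t5aSuIaFhod3hoWn2KiouIGEl5i4xrWm+aeTdXSW+ah1doaHh4eHhoWG6LmWhXd3l3KCg5OBpZGWt7a3yMmUgre3hHOFiIiHhoWX2ad2hqeSlKjJyJZjdPaWY3Z0dPfHhoWGmIeHh4aFhtjIhoV3d5eHhoSFdMiEc4OGlpin2IOEt7iXhYeIh5amyMmmh4aGdIKot4Z0dIb3t5SEdnPY14d1hoeHd3eHhYbIyIZ2d3eWdoeXl4bHc5aXg3OGh6bGgpXJp5eWl4eGlpaXpqeYmIaAqKd1dYWG+emEdHdzp+eXdoaHd3d3d4aFuMeGd3d3qIeHh3aHt3Gml4eFcnSUp7eClKaolnaHh4Z1dYWXp4aFgZWndnaFltj2dHR3dJbnl4aHh3d3h4eGhYe4p4eHh6iYh4eHh7eAt4Z2l4SCx4S4p4SCgnSGhYeHl4eHl6eXqZaCl4aHhYa493Vzd3SWyLeHh3d3h4d3hoaGl6eniIeHmIeHh6elkOmoh4engNemlqinuKiWmId2hnV1hpenl5iogoaGh3Z1hvang4aFhae3l4iHh4d2hoZ2hoaHl5eHh5eHh4eYuICm17iYp4Cl2IWHmJiol4eHhoaXhoWGp6aGmIOFloaGhZb66oR1d3WHp6iXh4d1hqeGdnZ3d4eHh4eIh4eHmLiTgae3uKiDgOm4hXaGh5d3h4eFp6e3qKi5h3eCqKiHhpWVp/aEdHd2dpamhoaGpsmohod3d4eHl4eHiIeHh5iolmCFp8i4l3Cl2Ne3l4eIh4eYhoSGhqiYuZeGc5eXd3Z1ZGT2t4OHhYeXp5enxsenppaHd3d3d4eoh4iIh4iIqJZwh5e4uJWFgJGWtseYh5eoqKiXhXaGl7eHh4SGl4d3d2WE6fiDdoWGqamop4Z2dYaHh4eHd3aHp4eIiIeImKmVcYaXqKimuaeCcHO3uIiHh3eHmIZ1l5eoh4d1hpeHh3d2c5X2hHWGhoa2p3Z2dnZ3d4eHhoeGh6d3h4iHl4aWgIWYl5eYmKinp5aAhcinh3d3h4eGh6eXl4eHhYaHh4eGhpSE96aEdnWX2Jd1dnZ3d3d3h3aGloa3d4eHh4eohHKXmKiYh4eHl6iolIGouKiHd3eHd4eXloZ3h4Z2h4eWp6eEgun4g4aVuLWDlXZ2dnaHd4eHdoW2yIeHh4iYqIGWl5epmIeHh4eHqKeAhaeolod3d3d3l6iHdoeGdoeHhqfIhYCV94R1hKfHqKiWh4aGhoaHh4eEhemHmKioqZWDl5eXmJiYh3aGiJi5pHOVhJWWdnZ2d5e3h3Z3hneHd4WY6aeCgdfGdISWy8m3t8fIyKeXl4eHhnPnhpaVdINylaaWmJiXqJeEl5eXhpOWhpaol4d2d3aXt4Z2doeIh3aFhrjohXGE95WElKaWh4eHl5eXh3d2h4eD6IaFloWUpnSTgYOEdKiVpreGlnWWmIaWycmnh4eHqLiGhoaHiId3hpWX2NiEgabnhYSFl4d3dnaGl4d3h4d2hNeHh6iXgse3qahzhIKSdKbYhYaHhod2hZeXt7iXh6inhoZ2h4eHh4eFhYfox4Nzx7d0dYaGdnWEhIWXh4eHd3W2h4aXl3SCpqinlZiYlXGF6LZ1dnZ2doWGdoeot6iol3aGhoeHiIeHh3WElsimhIbot3V1dXWGl6iVhod3h4d2lph2mJeWpoK5p7anuJd0gZb3lnR2d4aFhXaGh5ent5Z2dnaHh4eIh4eHdoWVhnV1lse3hoeXuLe5qIWHhod3d4aHh5iHl7mRl5eWttinhnJyt/emdHaGhoWFhXZ2l9endXZ2h4iHh3d3h4d3h4Z2doaGt6eoqJeGhpaGdoaHh4eHh5eXl6eolYR1dYbnyIeFgXTH+IZ1l4d2hYR1dYbH54Z1doaIiId3d4eHd4eHh4aXl5eomIeGh4eGhoZ1h4eGhpeXhoaFg4OEg3N1uPmXloRydffGhZeGhoWEhHV0lvjHdXV2h4eHh3d3h4eHiJiWl5iXp6eHl5iHh5iXdYZ1lpeoh4d2dIaHl5eCdIf4qIWGcmSn16aolpenloSEdXOX97d1hYZ3h4d3d3d3h4eIh4WGhqe4qKeXiIeHhoaHdqeHp5eGdHaHmKiYlXKG97d1dnOFqKe4uLfJyaiWg3V0dKf3p4SGh3d3h3eHh4eHd3d2dYSFl6aGl5iHhoZ2hpeoh7iGc5aFh6iomIZyhejXdXVzhYaGl5fY2Nfop3WEhnR11/iGhYZ3d4eHh4iIh3d3d3d2dHSGh6iYpqeol4aHqai3hIaohZeomJiGcoSo95Z0c4WHmKjIp3Z1tteXhYR1c5b4qIR2d4eHh4eHh4eHd3d3d3Z1hpaVdHWWl4aGl6iplZeGl4aXl4aGhoSEltjnhnKDl6i5qIZ1dYfIyIeEhXOG+Ld1dXaHh4iHh4d3h3eHh3aGhnSEhHSFlXV2h4aGl4WYh4eGh4eHd3eFhIaH97d0gYWXl5eGhYeHl9iohISEhNjndmV2l4eHh4eHh3eHh4aGlqi3uLioqJh2dYaHhpeXmIeXh3aHh4eHhXSGdrf3h3OChYaHhYeIiIen14Z0hYOn95Z2laiHd3eHd3d3h4WGl4SVlpeYmJiop5eFl5eGhpiHmJiHh3eXl4WFdXWG+Nd1coOFdoeHiIiHh9eXhHVzhujIuLaVl4eHh3d3d4aFl5eGhoSFdZeHh5eol5aohoaYiIiYmKeYqJiEhnZ1haj4t3WDdHZ2h4iIh4bHuIV1hIS42rmWdIaXh4eHd3eFl6mYl5iXhpWGh3d3h6iGh4eHh5eIl4eXqamYhIaHdYWGuPi4hYR1doaHmIaHuMeGdXWEpsinhXV2l4eHh3eHhZeqqKenp5iYhYd3h4eXp4eId3eHmJiIhoaYl4SGh3Z1hIWn+KiFhYZ2h4aHh6jXl3V1hZWmlYV2doeXh4d3d4WVqJiHhpeYl3aHh4d3dqeXh3eHh6iYmJiHhoZ0hYaGdoZ0hLbIhoV2hneHh3eH2Kd2dXWFhYaGd3aHmJiIh4eHhJaXd3aHl6iHhoeHh4eHp4eHhoaYuIeHmJiHgpaXh3Z2h4amuIeGdnaGh3d3h7fHl3Z2hnaHd3d3h5eGh4eHh3WGl4d2dpiop5iHh3Z3h4eYh4d2hreHh4eHhYKYqZiIhoaHp6iXhneGdnZ3h3aXx6eHh3Z2dnZ3d3aVloZ1dYWGhIaHdnWGh6iop4eGhoeHmId2dnanqJaHhnSEmKmYmIeIh6eGhoeHh4Z2doeGh7enl4d3h3aGdnZ1l6iHh4aYl4aFh4d2dYaIh5enh4aHl5eYh4aFuLiHdnV1hYeYqJiHh4inh4eHl4eGhpeohnanp5eHiIeGl4d3hYW3hpeGmIiHhoaHd3aGhnaGp5eGh5iYl5iHhKfHhnZ1dnZ2hpaHh4eYqJeGh4d3dnaFhHV2l6iXl5iHhpiIh5aDyIaXh4eHh3d1h4d3dnZ2dpeohoaHmIaoqJSm2ZiFhXZ2h5eXh4eHh6iohoaHhnWGl6eEhoaYqJeXl4aImJeXg7iGh5iHl4d3dnV2h4d2d3aHt4aGh5d2l7mSptiHhYWFhoioqJiIh3eXyJeFdYSFh5eYdoSGh5eYl5eHh4iYloSndoenl4eHd3eHhYaXhoaGh7iXhYeYhrengdnKp4WFhYa4uJeGhnV2lsiphnSEp6mYmId1hIaHmJiXl4eImIWFmJeYqZiHh4eYl4eEl5d1hZepuZaGmIa2dGGxooN0dnaGpXSFlpeXl6i2lnWFdIaWp5iXmJZ0dYWFhpeHiJiGlpiXh6iYh5eXh4eYlYaol4SEk5SEZJQ="/>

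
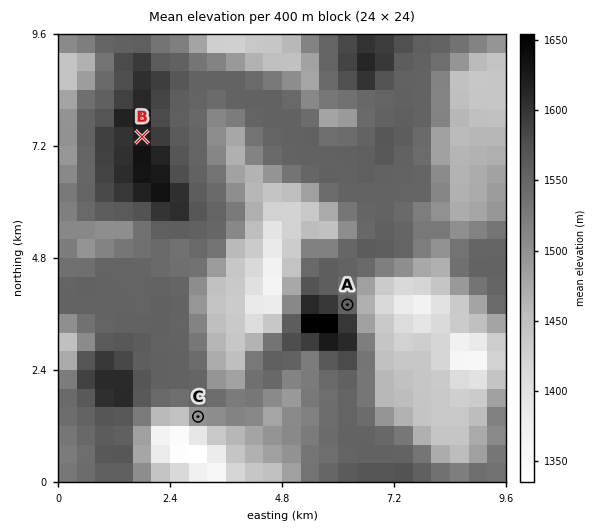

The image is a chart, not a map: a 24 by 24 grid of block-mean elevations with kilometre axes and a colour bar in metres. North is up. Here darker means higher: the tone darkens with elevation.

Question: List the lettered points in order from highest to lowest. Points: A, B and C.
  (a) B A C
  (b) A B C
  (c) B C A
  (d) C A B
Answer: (a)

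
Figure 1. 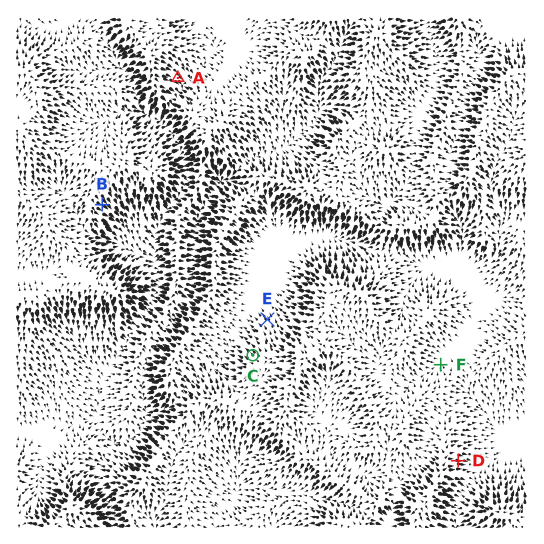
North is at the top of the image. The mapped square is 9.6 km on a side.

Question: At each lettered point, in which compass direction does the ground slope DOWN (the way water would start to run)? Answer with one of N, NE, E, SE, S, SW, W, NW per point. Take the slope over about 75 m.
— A SE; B SE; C NW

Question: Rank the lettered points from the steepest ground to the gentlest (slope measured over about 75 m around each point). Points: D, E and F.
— D E F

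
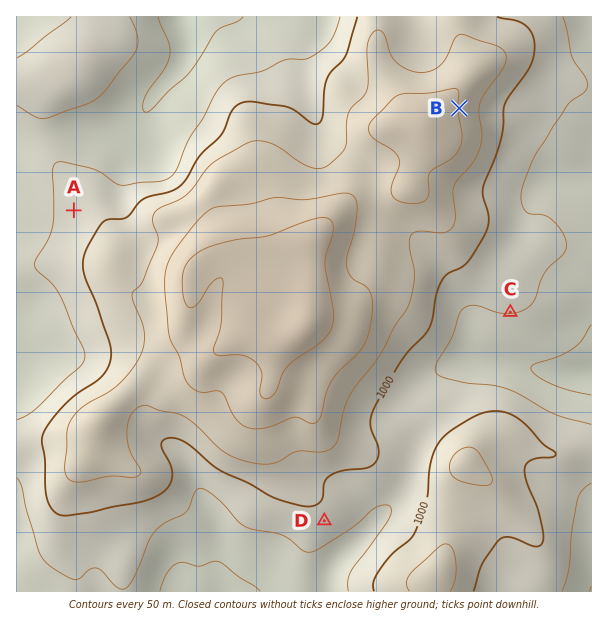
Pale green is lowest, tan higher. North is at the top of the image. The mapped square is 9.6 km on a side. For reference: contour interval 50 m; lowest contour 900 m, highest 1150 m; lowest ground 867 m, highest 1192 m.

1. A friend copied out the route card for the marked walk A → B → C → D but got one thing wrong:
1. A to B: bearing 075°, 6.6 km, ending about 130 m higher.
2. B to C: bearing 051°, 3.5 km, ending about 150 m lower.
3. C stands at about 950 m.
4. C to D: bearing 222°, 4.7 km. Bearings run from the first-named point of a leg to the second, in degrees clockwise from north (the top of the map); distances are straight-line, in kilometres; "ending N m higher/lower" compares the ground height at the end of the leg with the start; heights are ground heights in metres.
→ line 2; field bearing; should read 166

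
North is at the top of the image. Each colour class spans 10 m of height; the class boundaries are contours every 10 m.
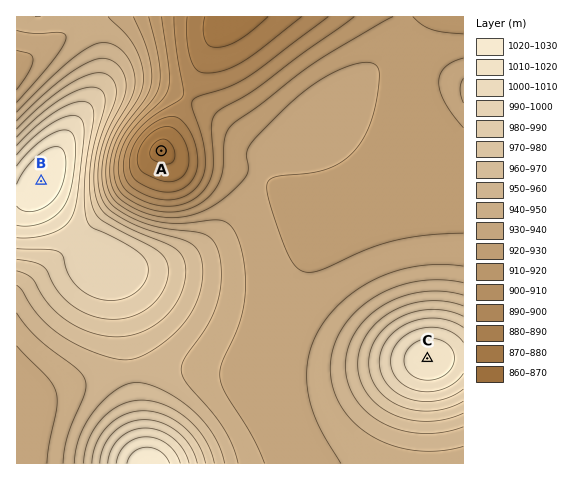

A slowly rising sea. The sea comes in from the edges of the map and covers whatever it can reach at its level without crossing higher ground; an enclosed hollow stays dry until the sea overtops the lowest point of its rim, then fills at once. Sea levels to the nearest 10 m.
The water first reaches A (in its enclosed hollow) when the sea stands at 900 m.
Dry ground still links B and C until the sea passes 940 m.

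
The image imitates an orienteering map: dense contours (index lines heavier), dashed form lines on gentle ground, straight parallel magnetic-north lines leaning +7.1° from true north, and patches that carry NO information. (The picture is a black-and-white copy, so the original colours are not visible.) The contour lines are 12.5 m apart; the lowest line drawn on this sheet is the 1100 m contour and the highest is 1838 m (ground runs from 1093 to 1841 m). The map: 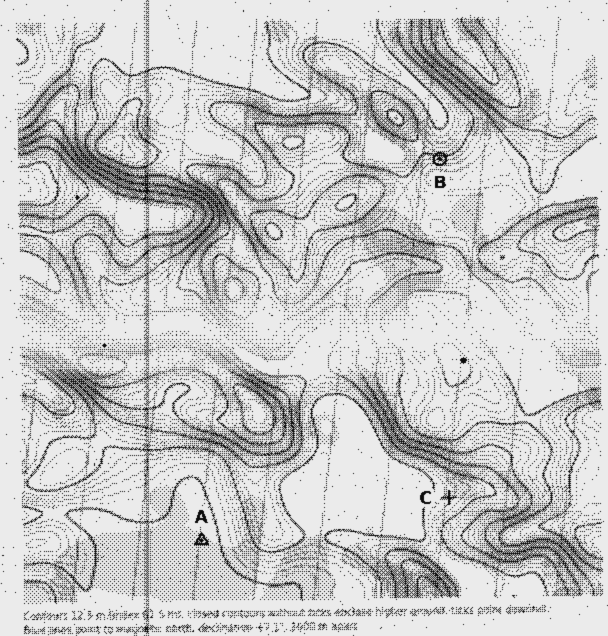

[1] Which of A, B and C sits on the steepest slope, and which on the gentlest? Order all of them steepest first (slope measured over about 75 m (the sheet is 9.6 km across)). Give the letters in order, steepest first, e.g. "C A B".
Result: B C A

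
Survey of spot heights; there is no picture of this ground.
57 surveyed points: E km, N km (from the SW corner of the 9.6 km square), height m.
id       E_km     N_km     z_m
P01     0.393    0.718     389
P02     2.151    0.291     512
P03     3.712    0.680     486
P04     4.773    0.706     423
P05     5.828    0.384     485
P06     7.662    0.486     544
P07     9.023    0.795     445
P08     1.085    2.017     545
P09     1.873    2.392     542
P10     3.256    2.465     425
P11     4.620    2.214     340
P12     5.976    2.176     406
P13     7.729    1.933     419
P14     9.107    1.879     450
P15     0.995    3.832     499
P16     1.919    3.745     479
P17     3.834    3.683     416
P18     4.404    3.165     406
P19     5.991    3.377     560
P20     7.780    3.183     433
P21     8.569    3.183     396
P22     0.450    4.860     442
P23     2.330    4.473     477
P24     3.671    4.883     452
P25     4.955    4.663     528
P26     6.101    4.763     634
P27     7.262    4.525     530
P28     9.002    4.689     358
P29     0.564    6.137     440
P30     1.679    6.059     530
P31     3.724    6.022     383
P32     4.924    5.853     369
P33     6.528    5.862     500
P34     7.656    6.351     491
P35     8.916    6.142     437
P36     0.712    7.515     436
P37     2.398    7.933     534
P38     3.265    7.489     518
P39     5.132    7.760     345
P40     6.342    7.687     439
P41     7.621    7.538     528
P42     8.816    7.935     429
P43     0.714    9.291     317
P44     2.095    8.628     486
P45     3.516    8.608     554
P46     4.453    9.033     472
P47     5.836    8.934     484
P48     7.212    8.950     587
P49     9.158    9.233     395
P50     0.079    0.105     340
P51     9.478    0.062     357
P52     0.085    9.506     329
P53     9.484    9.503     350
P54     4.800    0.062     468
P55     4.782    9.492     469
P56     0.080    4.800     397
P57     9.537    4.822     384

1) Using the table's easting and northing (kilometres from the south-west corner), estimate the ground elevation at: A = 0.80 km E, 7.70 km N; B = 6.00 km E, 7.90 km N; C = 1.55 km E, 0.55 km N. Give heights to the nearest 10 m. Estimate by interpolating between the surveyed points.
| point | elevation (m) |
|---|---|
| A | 430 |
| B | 420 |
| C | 470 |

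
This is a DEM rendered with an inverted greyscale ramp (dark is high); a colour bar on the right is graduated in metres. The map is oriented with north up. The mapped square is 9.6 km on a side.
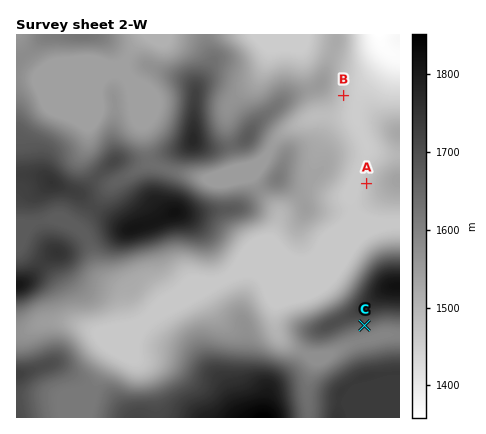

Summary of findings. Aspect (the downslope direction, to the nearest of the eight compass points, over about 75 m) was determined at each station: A W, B E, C S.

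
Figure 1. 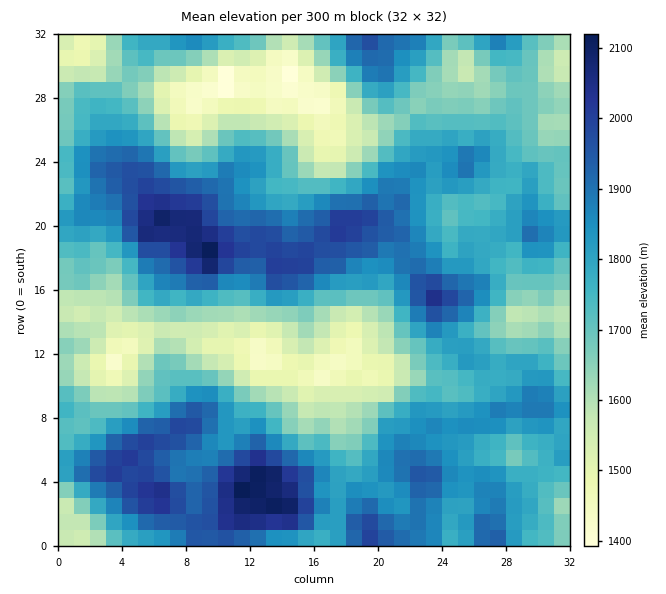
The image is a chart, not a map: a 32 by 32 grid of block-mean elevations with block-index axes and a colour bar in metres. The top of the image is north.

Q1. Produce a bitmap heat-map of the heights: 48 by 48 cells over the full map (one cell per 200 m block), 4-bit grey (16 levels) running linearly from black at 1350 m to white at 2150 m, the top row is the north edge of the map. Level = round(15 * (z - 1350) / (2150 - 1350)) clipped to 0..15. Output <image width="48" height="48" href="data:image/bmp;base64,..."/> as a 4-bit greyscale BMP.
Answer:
<image width="48" height="48" href="data:image/bmp;base64,Qk32BAAAAAAAAHYAAAAoAAAAMAAAADAAAAABAAQAAAAAAIAEAAATCwAAEwsAABAAAAAAAAAAAAAAABEREQAiIiIAMzMzAERERABVVVUAZmZmAHd3dwCIiIgAmZmZAKqqqgC7u7sAzMzMAN3d3QDu7u4A////AEREV4iJmru7uqmIiIiazLu6qYiau5h3dURFeImqq8zM3cy8uoibzLuqqpibu5iHdkRWiZq7u7vN3d3d25ibzLqqqYiaupiHdUVomrzMy7vN3u7u3Kmau6maqZiaqpiHZVV5q83d3LvN7u7u26mZqpmaupiaqpiHZmeau8zdy7u97u7t25iZmZmru6maqpiHd4m8zMzMuqu87u7tzKmZiZq7u6mamYiId5q8zMzLuqq8ze7cu6mHiaq7u6mZmHeIiYmrzNzLuqqqvNy7qZh3eJqqqpmId2Z4iXeaq8zMy7qZmrqph4dmeJqqmZmYh2eIiXd4mrvMzMupmamHZnVVZ5mZqpmZmYiYiHd3iZqrvMupmZh2VVVVVomZqpmqqpmamId3d3iJq7ypiIhmVFRVVniJmZmZqqqqqYdmVVZ3mauph2ZlRERERVZ4iIiImqqqqXZkREVneJmYdVREMzMzMzRnd3d4iImqmGVDMzRmd3d2VDMzMiIjMjRFZ3d4iIiZl1RDIjRndmZUQyIjMhEiIiNFd3iIiJmYh2VDISNWZlREMiEiMyIiMzNWd4mZiIiIdmZUMiJFVUMzIiIjRDMiM0VmeJmZh3d3ZlZVQiI0REMzMyI0VUMiM0Z3iZiHdmZmZVRFQzNERERDNDM0VVQzNEV4qpmHZVVVVURERERFVVRVRVVVVlRDRVaJu7qYdURFVERERFZ3Z3ZmZmd3d2VlVWeazcuphlVVVFVVRWeJiJmIeImpmHd3d3ir3cu6l2ZmZWZmVWeaqqupmau7upmImYmrzLuqqGZmZmd3ZXiau83bqqvMzLqpmZqruqqZl3d3dmZ3Znm7vM7ty7zMzLu6qZqqqpmYiHeId3d2Z4rLzd7tzMzMzLy7u6qqqYiYiHiZh4iHeazd3u7tzMzLvMzMy7u6mIiYiImqmImZib3u3e3cvMzLu8zcy7u6mHeIiJq6qZmqms3e7u3Lu7u6q7zdzLuqmHeIiImqqYqqqrze7d3LqqmZmqvLzLq5h3eHeImZh3mqqrzdzMy7qpiIiZqqq6q6iHd3eImYdniau7zMzLu6qZiId4iJmqqpmZiIh3iXdniau8zMuqqqqZh3ZmVniaqqmZqpmHiXdniru8u7mIiaqZmHZURFZ5mamZqpiIiHd3irq7uph3d4mZmHVDM0VniZmZq6mId3d3iZqqqYdlVniYh2UyIjRWeIiZmamHdmZmeJmZmHUzRWd3ZlQzIjRFZ4iIiIiHdlVWeImIh1QiNFVUVEMiIzRFVod3d3d3dlVWd4iIdkMiIzQzMjMRIjRmZmZmZ2Z3dlVWd4h3ZTIhIiIiISIRIkZ3dmZmZmZndmZWd3d2ZTIhEREiIREREleIh2ZmVlVmZmVVZlZmZUMyIQEiIhEjNGiqmHZVVVVmdlVURERWZlVDMhEiIREkV4mrqYdlRFZndlRDMzRWd2ZlVDNDIRI1aJq7qZh1RFd3dlRDIiRniIiId2VVQyNWeau7qpl2VniYdlVEMzRniImqqZiHZUVXiazLqqqGaJqph2ZQ=="/>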